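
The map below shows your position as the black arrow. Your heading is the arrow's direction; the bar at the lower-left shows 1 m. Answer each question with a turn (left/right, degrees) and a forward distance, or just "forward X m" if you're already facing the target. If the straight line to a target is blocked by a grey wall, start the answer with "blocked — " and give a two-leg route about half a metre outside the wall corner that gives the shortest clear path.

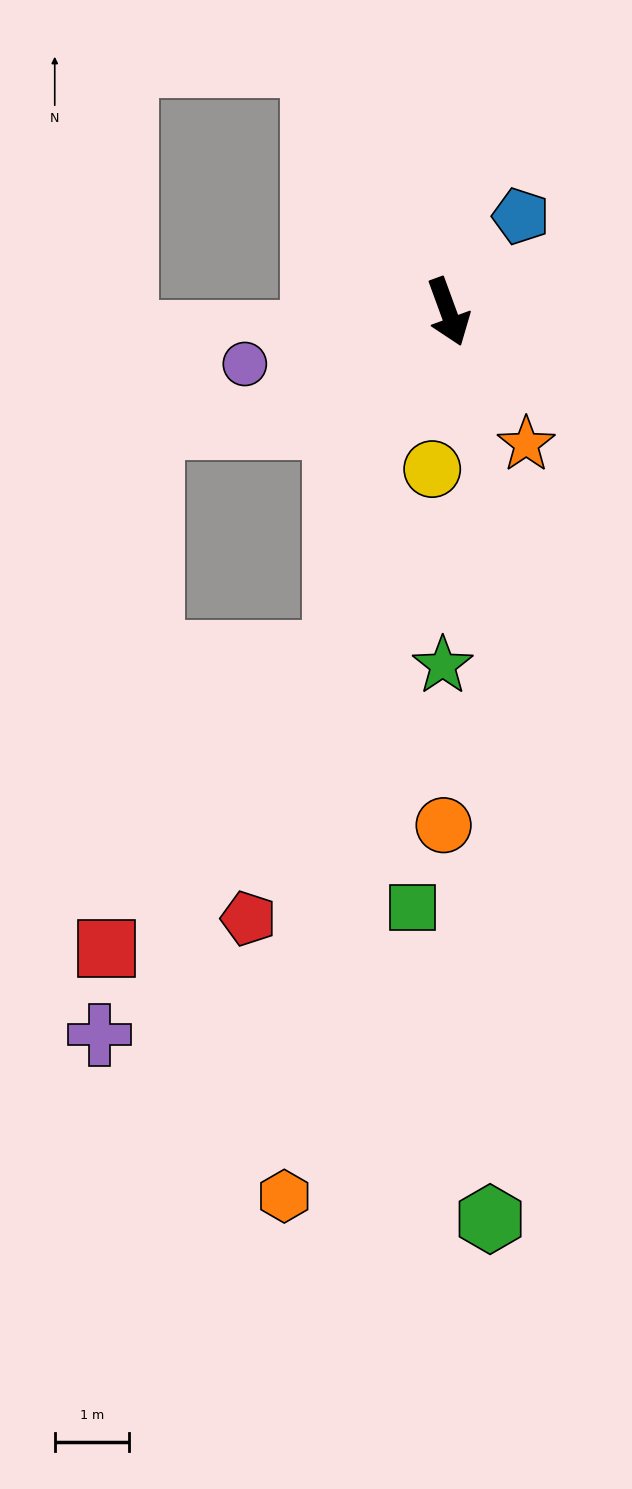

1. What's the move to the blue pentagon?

turn left 123°, forward 1.6 m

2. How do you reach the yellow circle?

turn right 26°, forward 2.1 m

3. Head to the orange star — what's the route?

turn left 10°, forward 2.1 m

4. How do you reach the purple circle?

turn right 96°, forward 2.8 m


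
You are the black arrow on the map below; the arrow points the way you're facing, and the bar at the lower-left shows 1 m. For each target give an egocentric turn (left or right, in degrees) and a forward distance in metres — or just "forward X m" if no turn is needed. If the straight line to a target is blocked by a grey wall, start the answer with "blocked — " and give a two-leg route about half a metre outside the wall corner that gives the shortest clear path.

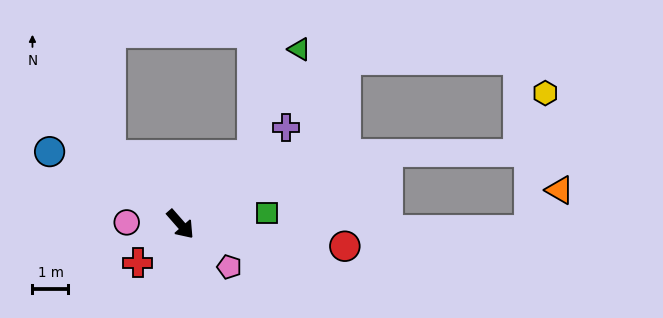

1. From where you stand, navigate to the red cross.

turn right 89°, forward 1.6 m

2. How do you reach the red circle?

turn left 41°, forward 4.6 m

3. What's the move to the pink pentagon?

turn left 8°, forward 1.8 m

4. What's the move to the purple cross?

turn left 91°, forward 4.0 m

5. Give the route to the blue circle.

turn right 160°, forward 4.2 m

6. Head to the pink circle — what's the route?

turn right 133°, forward 1.5 m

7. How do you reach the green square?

turn left 56°, forward 2.4 m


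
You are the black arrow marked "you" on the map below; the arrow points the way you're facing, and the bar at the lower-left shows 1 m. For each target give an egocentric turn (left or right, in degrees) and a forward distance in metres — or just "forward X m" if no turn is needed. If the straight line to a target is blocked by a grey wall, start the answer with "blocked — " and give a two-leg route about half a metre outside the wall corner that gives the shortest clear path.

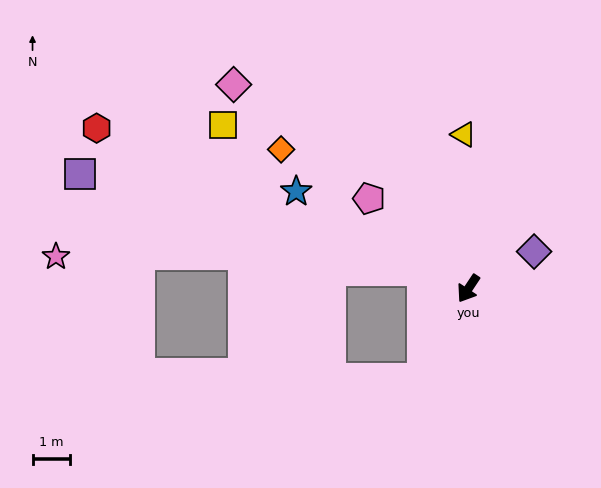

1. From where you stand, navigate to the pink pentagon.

turn right 99°, forward 3.6 m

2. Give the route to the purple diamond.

turn left 153°, forward 2.0 m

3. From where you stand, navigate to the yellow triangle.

turn right 145°, forward 4.1 m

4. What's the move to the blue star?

turn right 86°, forward 5.3 m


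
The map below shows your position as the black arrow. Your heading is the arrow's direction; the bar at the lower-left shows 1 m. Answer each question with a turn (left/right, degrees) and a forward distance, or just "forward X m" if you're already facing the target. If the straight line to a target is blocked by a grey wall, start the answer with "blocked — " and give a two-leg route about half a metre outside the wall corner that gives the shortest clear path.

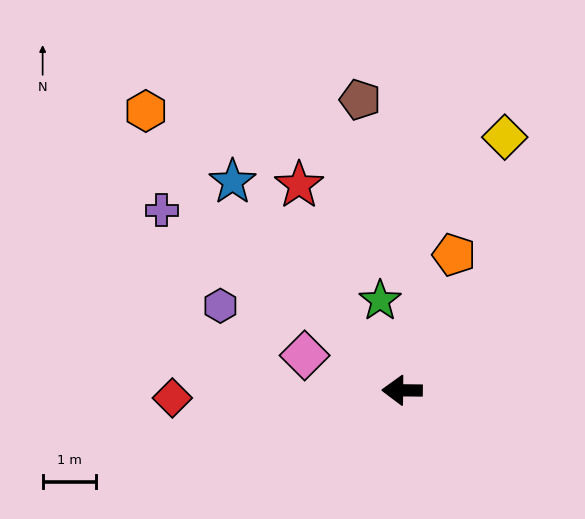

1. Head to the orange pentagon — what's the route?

turn right 110°, forward 2.7 m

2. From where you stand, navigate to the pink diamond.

turn right 19°, forward 1.9 m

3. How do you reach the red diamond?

turn left 2°, forward 4.3 m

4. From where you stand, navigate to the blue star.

turn right 50°, forward 5.0 m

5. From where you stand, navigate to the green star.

turn right 76°, forward 1.7 m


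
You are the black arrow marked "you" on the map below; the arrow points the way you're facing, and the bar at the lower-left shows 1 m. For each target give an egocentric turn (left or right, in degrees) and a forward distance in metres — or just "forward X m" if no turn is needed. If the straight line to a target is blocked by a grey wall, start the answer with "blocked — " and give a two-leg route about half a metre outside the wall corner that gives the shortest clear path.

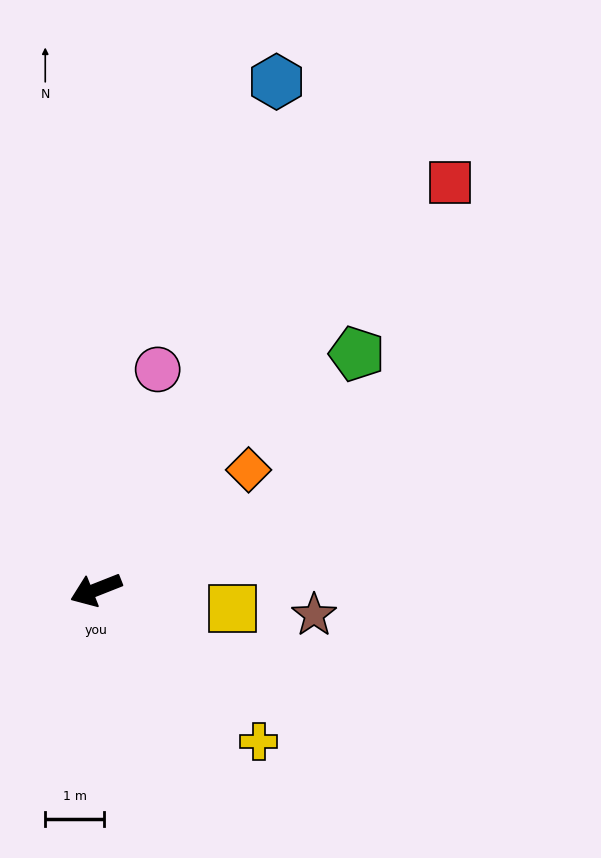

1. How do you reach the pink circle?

turn right 127°, forward 3.9 m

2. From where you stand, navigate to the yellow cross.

turn left 115°, forward 3.8 m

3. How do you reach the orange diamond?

turn right 163°, forward 3.3 m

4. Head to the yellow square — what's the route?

turn left 151°, forward 2.4 m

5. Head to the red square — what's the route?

turn right 153°, forward 9.2 m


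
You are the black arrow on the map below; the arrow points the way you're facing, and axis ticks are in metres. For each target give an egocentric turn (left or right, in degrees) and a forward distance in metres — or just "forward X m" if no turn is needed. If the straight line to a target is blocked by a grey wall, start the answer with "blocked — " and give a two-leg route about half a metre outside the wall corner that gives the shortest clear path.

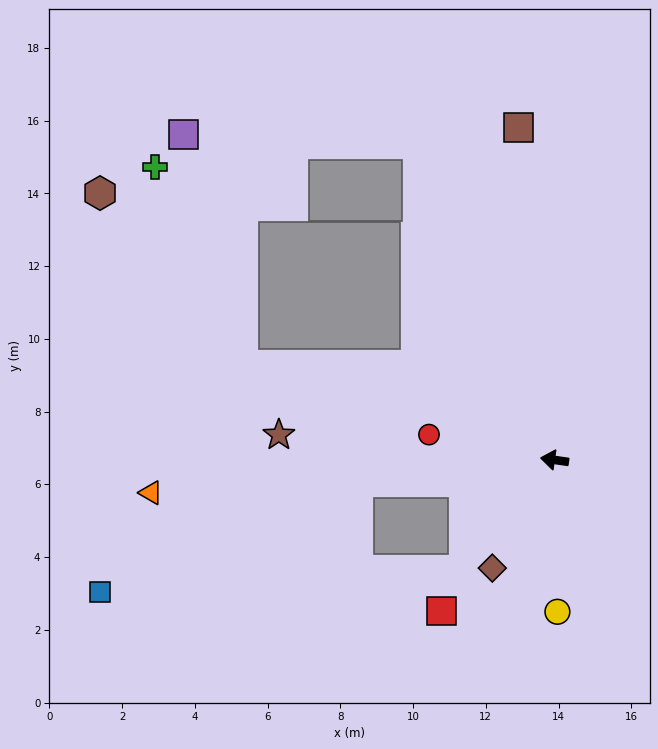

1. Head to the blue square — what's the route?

blocked — turn left 14°, forward 5.5 m, then turn left 17°, forward 7.7 m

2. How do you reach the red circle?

turn right 3°, forward 3.5 m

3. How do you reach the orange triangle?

turn left 13°, forward 11.1 m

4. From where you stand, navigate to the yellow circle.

turn left 99°, forward 4.2 m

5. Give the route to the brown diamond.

turn left 68°, forward 3.4 m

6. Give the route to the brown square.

turn right 76°, forward 9.2 m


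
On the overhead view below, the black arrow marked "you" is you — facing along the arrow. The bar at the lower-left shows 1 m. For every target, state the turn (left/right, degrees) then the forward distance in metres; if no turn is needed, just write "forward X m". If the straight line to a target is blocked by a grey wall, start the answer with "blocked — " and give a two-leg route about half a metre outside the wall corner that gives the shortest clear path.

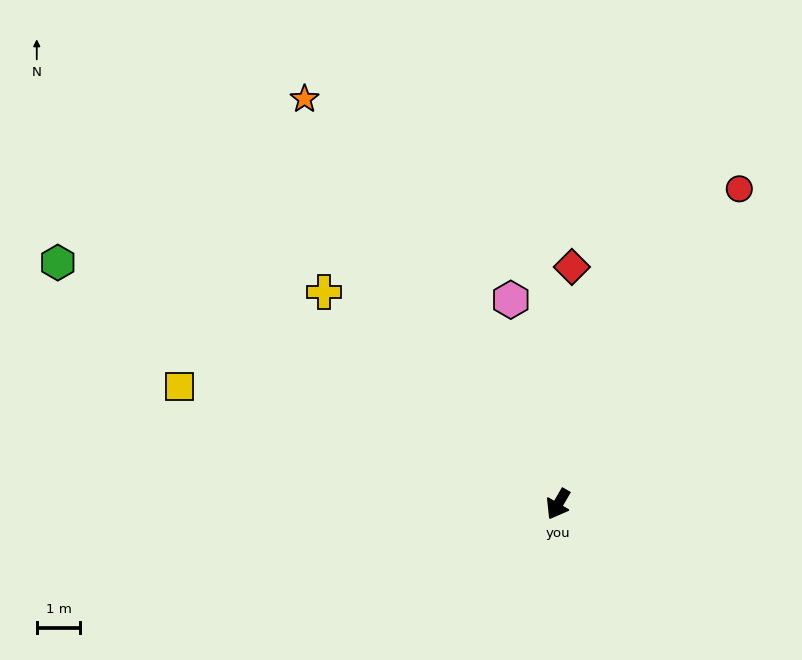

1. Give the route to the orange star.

turn right 118°, forward 11.0 m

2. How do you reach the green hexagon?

turn right 86°, forward 12.8 m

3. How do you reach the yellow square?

turn right 77°, forward 9.1 m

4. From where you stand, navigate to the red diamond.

turn right 153°, forward 5.5 m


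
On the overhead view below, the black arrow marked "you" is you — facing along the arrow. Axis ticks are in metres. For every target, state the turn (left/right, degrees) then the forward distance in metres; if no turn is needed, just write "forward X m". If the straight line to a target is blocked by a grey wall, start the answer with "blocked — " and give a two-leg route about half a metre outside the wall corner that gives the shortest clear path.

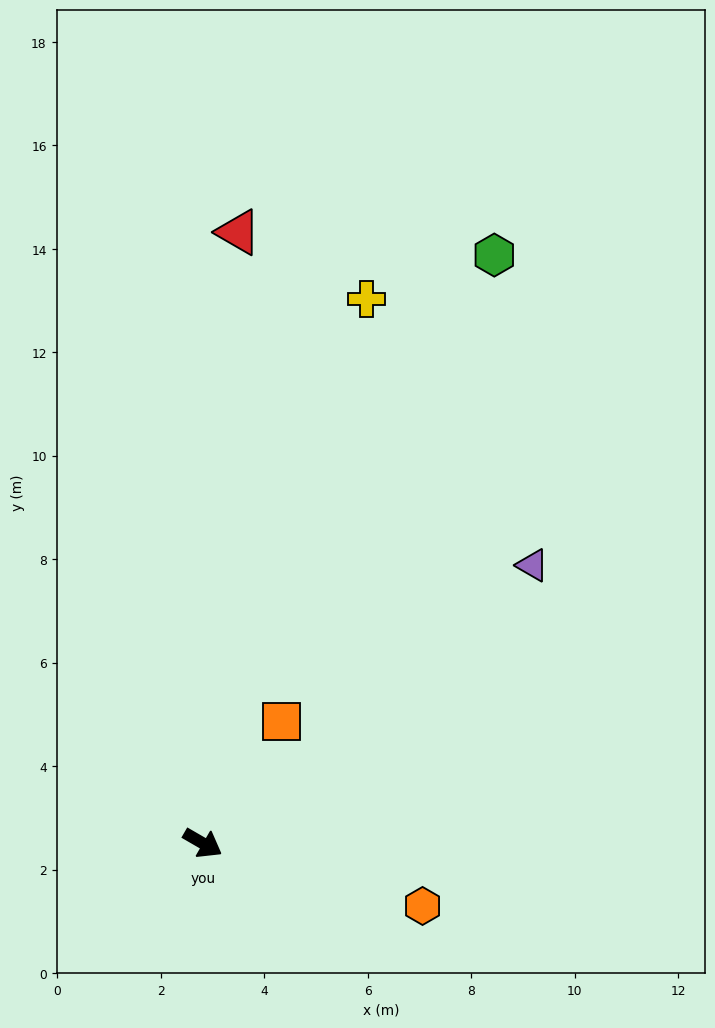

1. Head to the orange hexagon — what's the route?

turn left 14°, forward 4.4 m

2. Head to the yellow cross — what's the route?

turn left 103°, forward 11.0 m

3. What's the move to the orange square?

turn left 87°, forward 2.8 m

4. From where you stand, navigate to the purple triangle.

turn left 70°, forward 8.3 m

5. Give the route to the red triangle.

turn left 117°, forward 11.8 m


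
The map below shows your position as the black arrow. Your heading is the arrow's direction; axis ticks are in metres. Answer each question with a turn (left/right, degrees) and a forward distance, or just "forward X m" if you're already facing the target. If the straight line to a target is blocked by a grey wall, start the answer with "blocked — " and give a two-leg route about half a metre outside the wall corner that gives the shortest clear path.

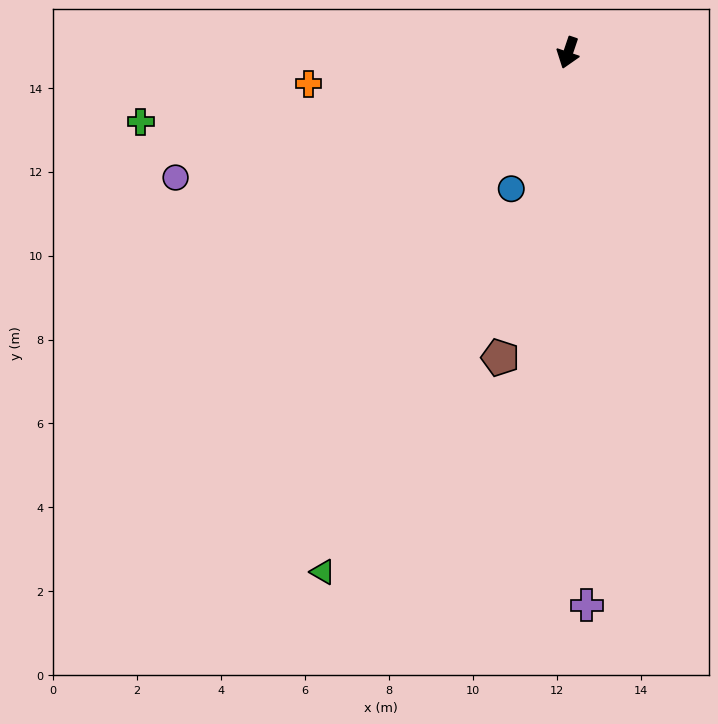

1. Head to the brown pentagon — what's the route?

turn left 6°, forward 7.4 m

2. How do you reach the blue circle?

turn right 4°, forward 3.5 m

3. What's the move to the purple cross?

turn left 21°, forward 13.2 m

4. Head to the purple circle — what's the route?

turn right 54°, forward 9.8 m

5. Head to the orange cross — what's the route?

turn right 64°, forward 6.2 m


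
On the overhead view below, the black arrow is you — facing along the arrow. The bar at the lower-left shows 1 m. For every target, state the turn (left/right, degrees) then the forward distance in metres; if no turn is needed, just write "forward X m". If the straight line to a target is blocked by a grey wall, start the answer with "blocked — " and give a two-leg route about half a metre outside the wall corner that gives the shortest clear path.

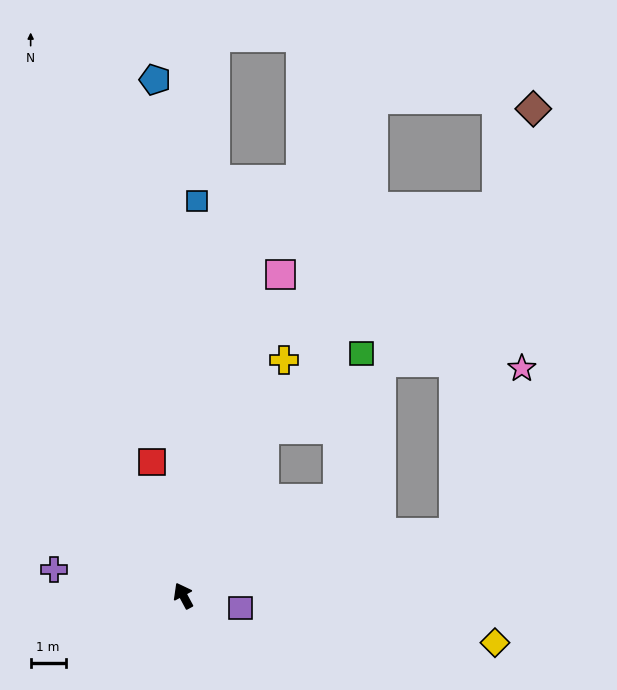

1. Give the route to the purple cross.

turn left 50°, forward 3.8 m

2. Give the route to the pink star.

blocked — turn right 105°, forward 8.0 m, then turn left 54°, forward 5.1 m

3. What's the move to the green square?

blocked — turn right 54°, forward 5.3 m, then turn right 27°, forward 3.5 m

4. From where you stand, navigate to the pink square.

turn right 45°, forward 9.6 m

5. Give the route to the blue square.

turn right 30°, forward 11.3 m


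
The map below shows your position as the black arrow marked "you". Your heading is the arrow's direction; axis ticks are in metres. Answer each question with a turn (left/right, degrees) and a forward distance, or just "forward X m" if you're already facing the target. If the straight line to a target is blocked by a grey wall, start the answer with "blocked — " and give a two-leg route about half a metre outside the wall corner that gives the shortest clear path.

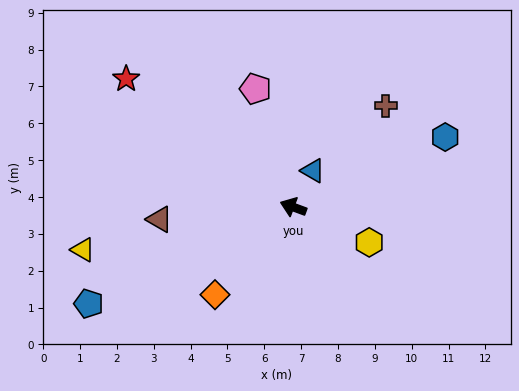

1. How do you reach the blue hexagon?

turn right 135°, forward 4.5 m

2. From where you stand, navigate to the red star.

turn right 17°, forward 5.7 m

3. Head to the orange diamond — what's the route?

turn left 69°, forward 3.2 m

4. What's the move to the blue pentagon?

turn left 46°, forward 6.1 m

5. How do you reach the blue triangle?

turn right 98°, forward 1.1 m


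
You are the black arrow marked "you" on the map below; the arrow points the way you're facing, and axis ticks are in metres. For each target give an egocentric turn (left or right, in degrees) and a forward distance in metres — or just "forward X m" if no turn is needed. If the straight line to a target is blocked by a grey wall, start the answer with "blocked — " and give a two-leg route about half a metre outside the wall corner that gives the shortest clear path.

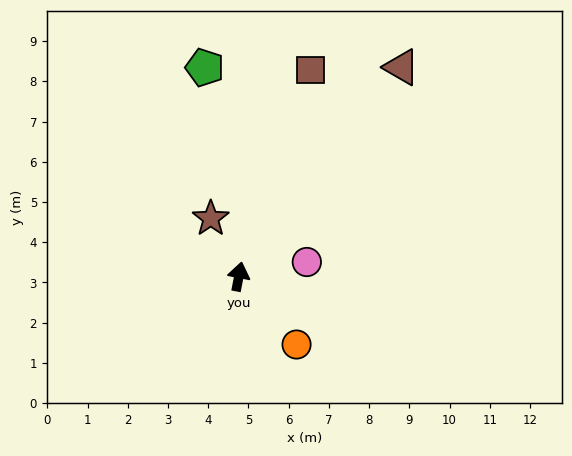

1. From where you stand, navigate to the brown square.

turn right 8°, forward 5.4 m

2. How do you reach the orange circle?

turn right 129°, forward 2.2 m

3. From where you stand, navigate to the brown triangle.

turn right 27°, forward 6.6 m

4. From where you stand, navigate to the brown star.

turn left 37°, forward 1.6 m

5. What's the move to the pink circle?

turn right 67°, forward 1.7 m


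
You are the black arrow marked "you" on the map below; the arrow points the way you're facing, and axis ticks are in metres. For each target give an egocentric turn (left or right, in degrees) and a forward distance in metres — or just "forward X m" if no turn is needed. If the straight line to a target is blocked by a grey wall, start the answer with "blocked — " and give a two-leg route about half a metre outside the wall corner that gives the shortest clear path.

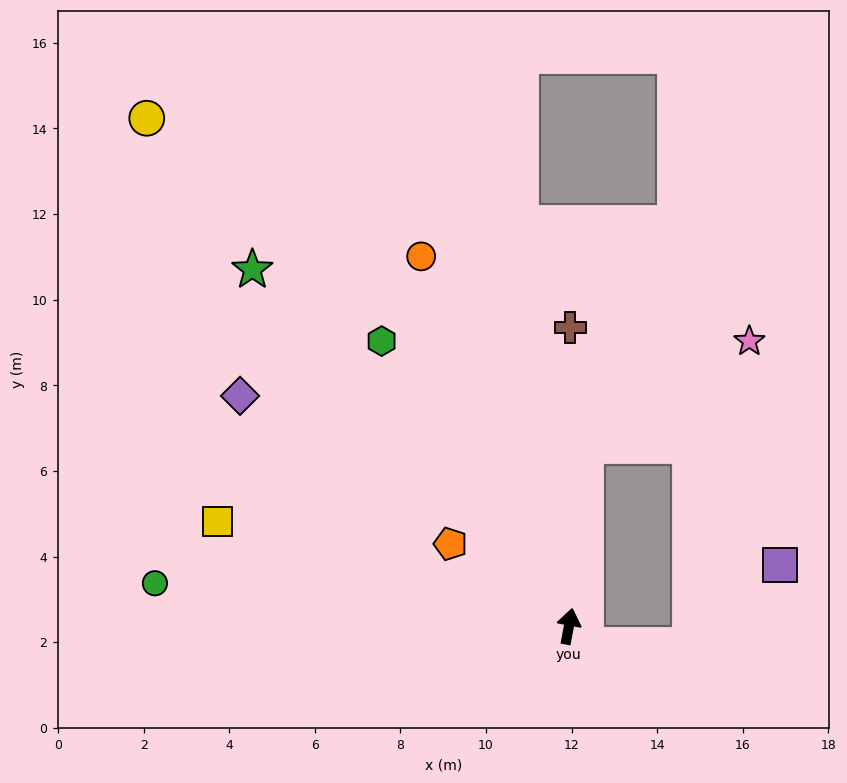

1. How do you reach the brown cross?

turn left 10°, forward 7.0 m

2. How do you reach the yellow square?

turn left 84°, forward 8.6 m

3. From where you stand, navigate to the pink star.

blocked — turn left 5°, forward 4.2 m, then turn right 52°, forward 4.5 m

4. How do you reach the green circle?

turn left 95°, forward 9.7 m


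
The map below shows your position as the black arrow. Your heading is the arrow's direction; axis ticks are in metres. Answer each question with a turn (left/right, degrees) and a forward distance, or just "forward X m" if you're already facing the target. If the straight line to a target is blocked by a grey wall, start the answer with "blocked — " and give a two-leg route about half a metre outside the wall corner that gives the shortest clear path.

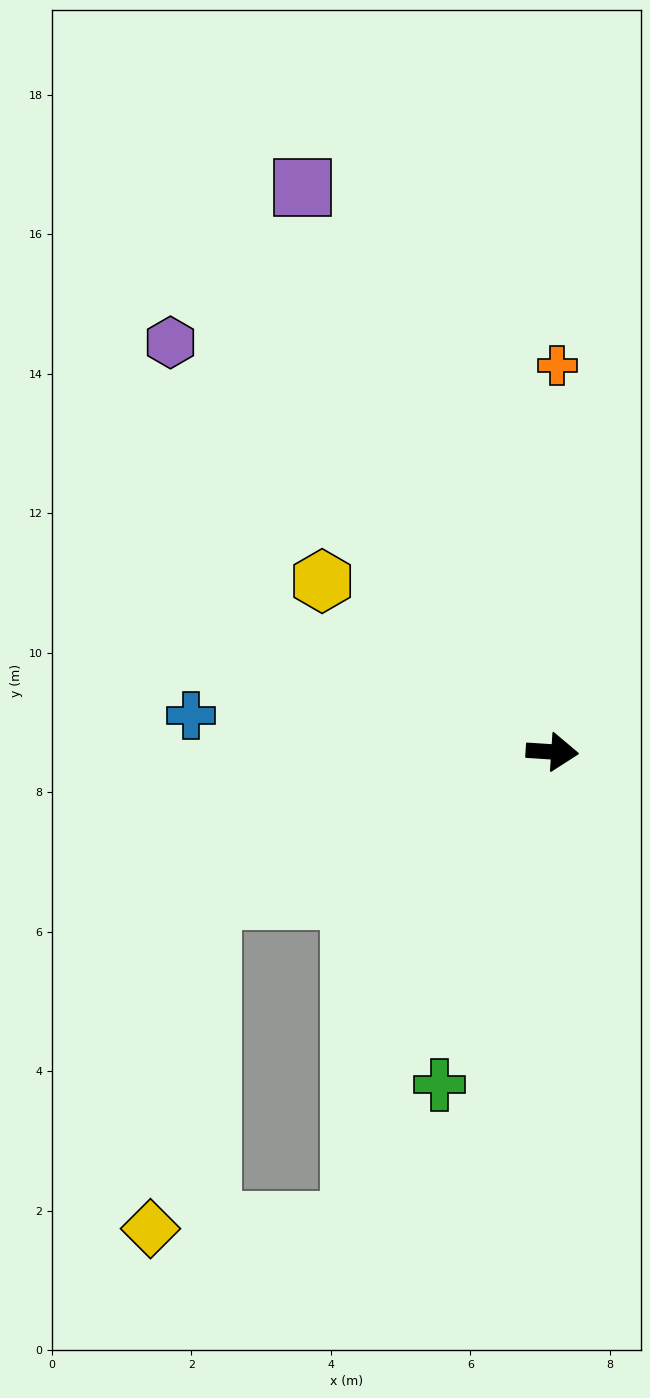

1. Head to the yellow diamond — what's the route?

blocked — turn right 153°, forward 5.3 m, then turn left 56°, forward 4.8 m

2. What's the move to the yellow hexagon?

turn left 147°, forward 4.1 m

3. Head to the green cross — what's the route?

turn right 105°, forward 5.0 m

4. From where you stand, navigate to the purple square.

turn left 118°, forward 8.8 m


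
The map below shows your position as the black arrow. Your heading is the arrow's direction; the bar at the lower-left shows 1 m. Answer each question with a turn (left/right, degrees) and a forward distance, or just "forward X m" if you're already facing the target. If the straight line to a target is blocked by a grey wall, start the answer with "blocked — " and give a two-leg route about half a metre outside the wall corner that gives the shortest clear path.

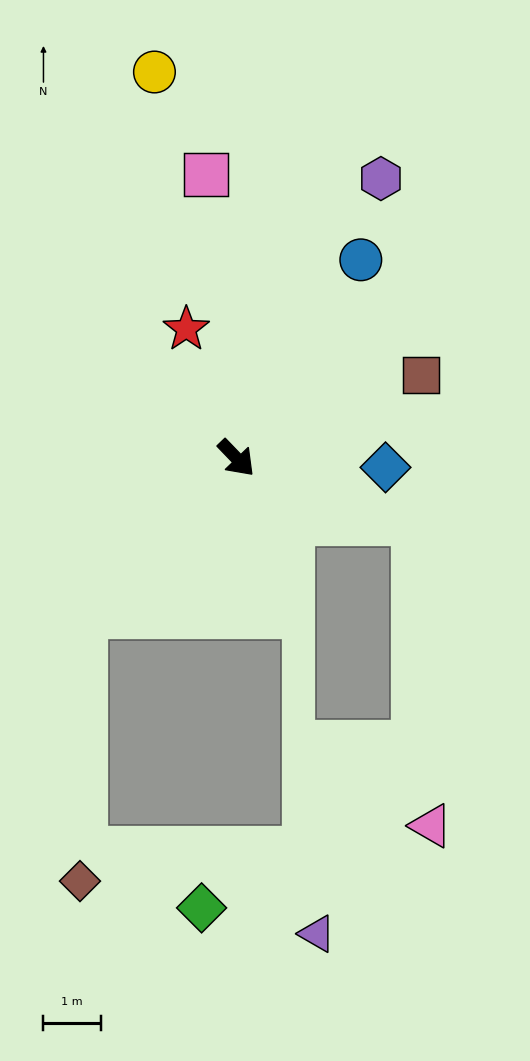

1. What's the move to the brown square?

turn left 70°, forward 3.5 m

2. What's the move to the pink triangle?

blocked — turn left 27°, forward 3.3 m, then turn right 68°, forward 5.3 m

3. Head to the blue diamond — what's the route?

turn left 43°, forward 2.6 m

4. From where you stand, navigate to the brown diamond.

blocked — turn right 88°, forward 3.8 m, then turn left 43°, forward 4.6 m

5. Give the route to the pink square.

turn left 142°, forward 5.0 m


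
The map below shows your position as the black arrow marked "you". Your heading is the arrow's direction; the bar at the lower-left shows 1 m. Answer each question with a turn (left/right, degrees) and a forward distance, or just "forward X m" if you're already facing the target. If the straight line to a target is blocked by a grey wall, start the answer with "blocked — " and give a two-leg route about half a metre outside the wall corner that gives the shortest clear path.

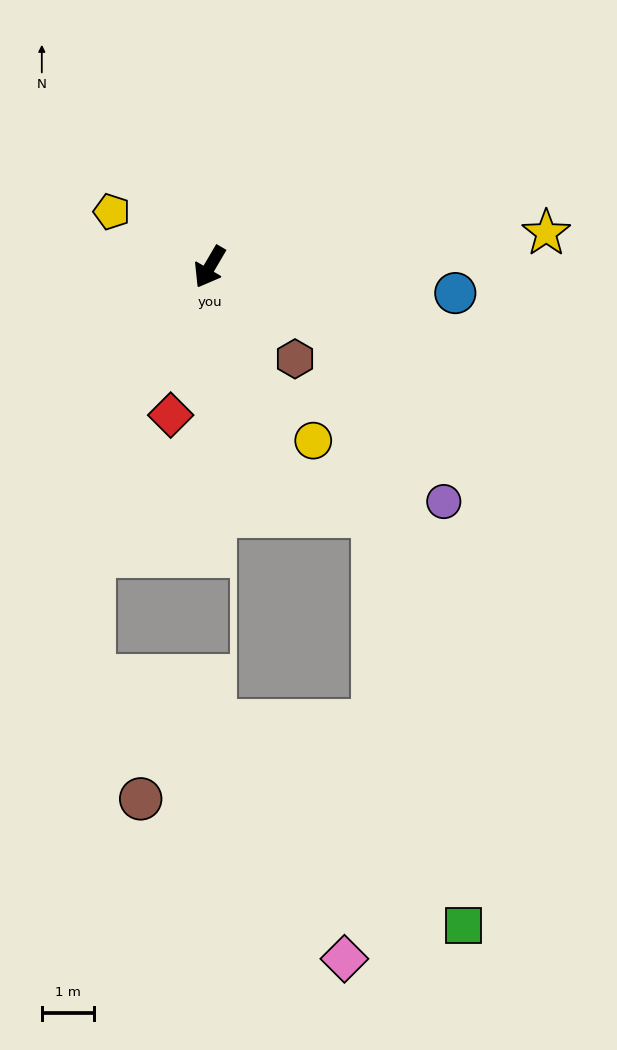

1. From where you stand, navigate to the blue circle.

turn left 114°, forward 4.8 m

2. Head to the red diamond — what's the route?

turn left 16°, forward 3.0 m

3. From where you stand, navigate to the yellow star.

turn left 126°, forward 6.5 m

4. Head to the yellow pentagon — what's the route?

turn right 89°, forward 2.2 m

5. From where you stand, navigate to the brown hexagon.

turn left 73°, forward 2.4 m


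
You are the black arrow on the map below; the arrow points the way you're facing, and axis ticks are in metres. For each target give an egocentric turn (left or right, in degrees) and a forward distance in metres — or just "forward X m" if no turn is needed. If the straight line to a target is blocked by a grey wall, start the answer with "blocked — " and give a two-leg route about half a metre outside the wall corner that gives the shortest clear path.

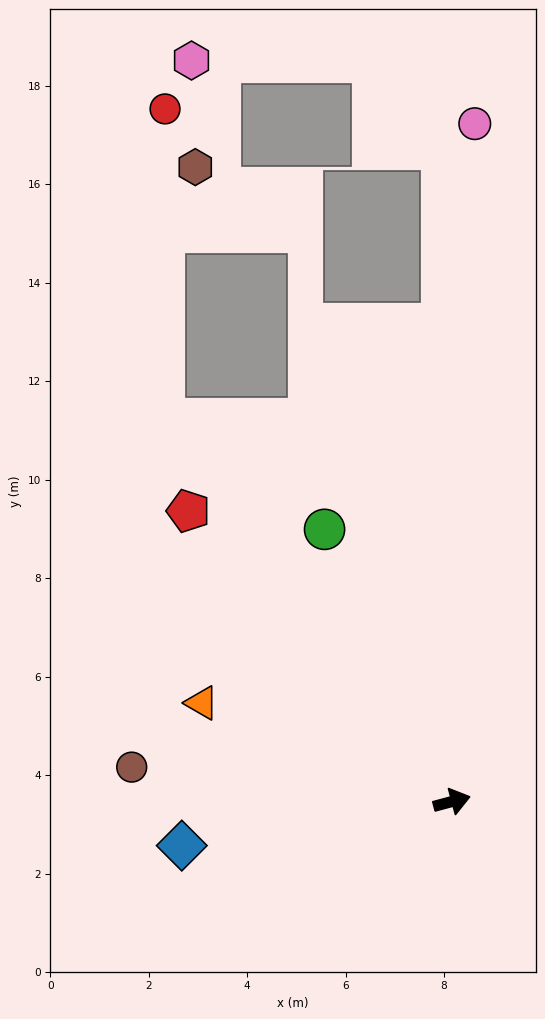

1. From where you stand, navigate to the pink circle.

turn left 73°, forward 13.8 m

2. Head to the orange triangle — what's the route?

turn left 143°, forward 5.5 m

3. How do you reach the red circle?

blocked — turn left 112°, forward 9.7 m, then turn right 37°, forward 6.3 m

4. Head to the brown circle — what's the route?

turn left 159°, forward 6.5 m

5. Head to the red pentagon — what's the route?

turn left 117°, forward 8.0 m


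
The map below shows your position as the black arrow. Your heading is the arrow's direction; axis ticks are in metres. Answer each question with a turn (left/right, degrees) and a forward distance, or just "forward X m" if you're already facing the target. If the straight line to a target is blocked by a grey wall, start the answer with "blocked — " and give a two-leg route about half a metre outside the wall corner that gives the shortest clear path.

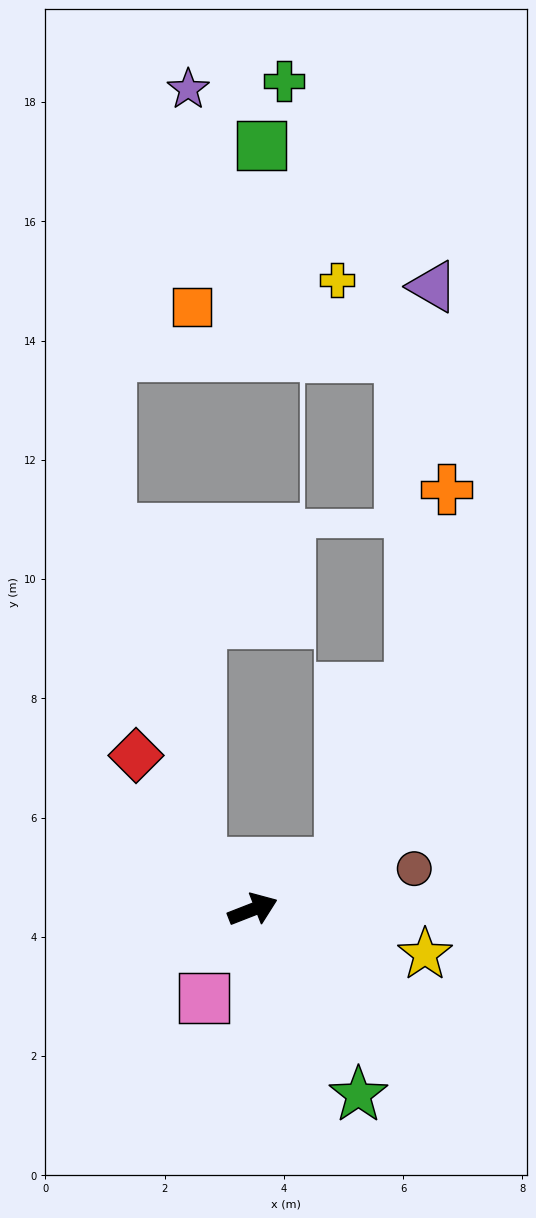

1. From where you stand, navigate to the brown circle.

turn right 7°, forward 2.8 m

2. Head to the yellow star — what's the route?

turn right 36°, forward 3.0 m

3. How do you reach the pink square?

turn right 140°, forward 1.7 m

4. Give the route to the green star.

turn right 82°, forward 3.6 m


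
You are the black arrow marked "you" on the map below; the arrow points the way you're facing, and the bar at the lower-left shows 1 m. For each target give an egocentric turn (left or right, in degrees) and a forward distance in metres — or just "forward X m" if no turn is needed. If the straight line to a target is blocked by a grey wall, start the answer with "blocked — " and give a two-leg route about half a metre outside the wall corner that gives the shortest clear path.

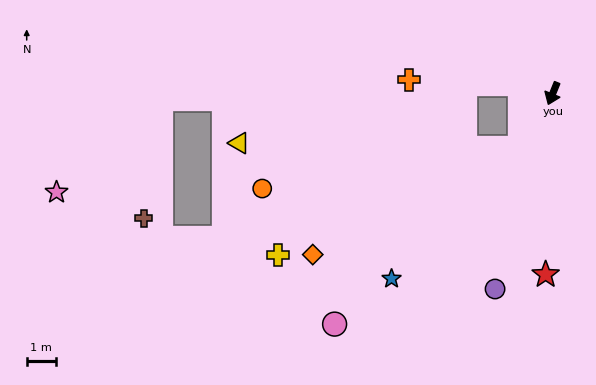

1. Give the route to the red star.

turn left 20°, forward 6.2 m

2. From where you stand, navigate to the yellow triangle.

blocked — turn right 9°, forward 2.2 m, then turn right 60°, forward 9.6 m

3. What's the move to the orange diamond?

blocked — turn right 9°, forward 2.2 m, then turn right 32°, forward 8.0 m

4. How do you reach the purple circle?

turn left 6°, forward 7.0 m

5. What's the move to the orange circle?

blocked — turn right 9°, forward 2.2 m, then turn right 50°, forward 8.9 m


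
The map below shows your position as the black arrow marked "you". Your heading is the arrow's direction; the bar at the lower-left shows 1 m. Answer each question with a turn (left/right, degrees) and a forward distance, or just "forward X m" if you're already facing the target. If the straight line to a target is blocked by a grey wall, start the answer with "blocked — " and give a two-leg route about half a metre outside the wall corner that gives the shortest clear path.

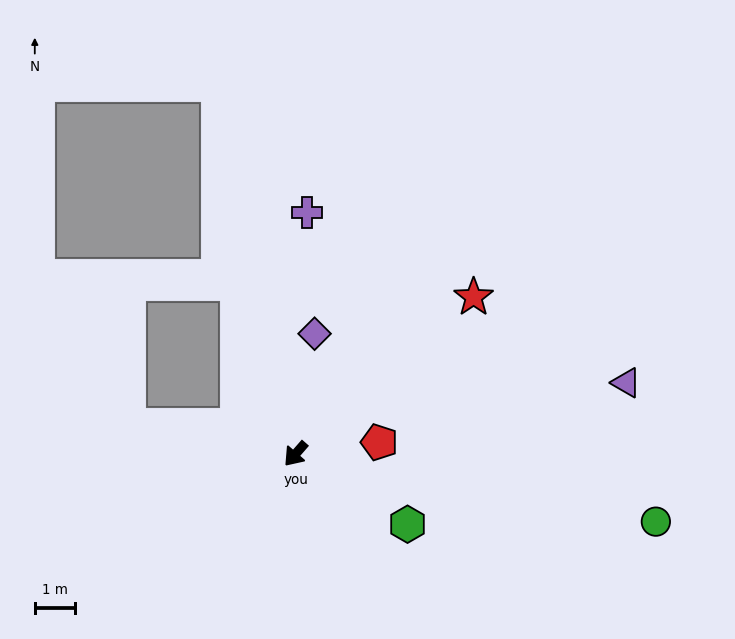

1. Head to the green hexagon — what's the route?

turn left 99°, forward 3.3 m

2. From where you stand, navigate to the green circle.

turn left 120°, forward 9.2 m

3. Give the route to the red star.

turn left 173°, forward 5.9 m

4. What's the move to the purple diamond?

turn right 148°, forward 3.0 m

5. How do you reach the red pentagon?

turn left 139°, forward 2.1 m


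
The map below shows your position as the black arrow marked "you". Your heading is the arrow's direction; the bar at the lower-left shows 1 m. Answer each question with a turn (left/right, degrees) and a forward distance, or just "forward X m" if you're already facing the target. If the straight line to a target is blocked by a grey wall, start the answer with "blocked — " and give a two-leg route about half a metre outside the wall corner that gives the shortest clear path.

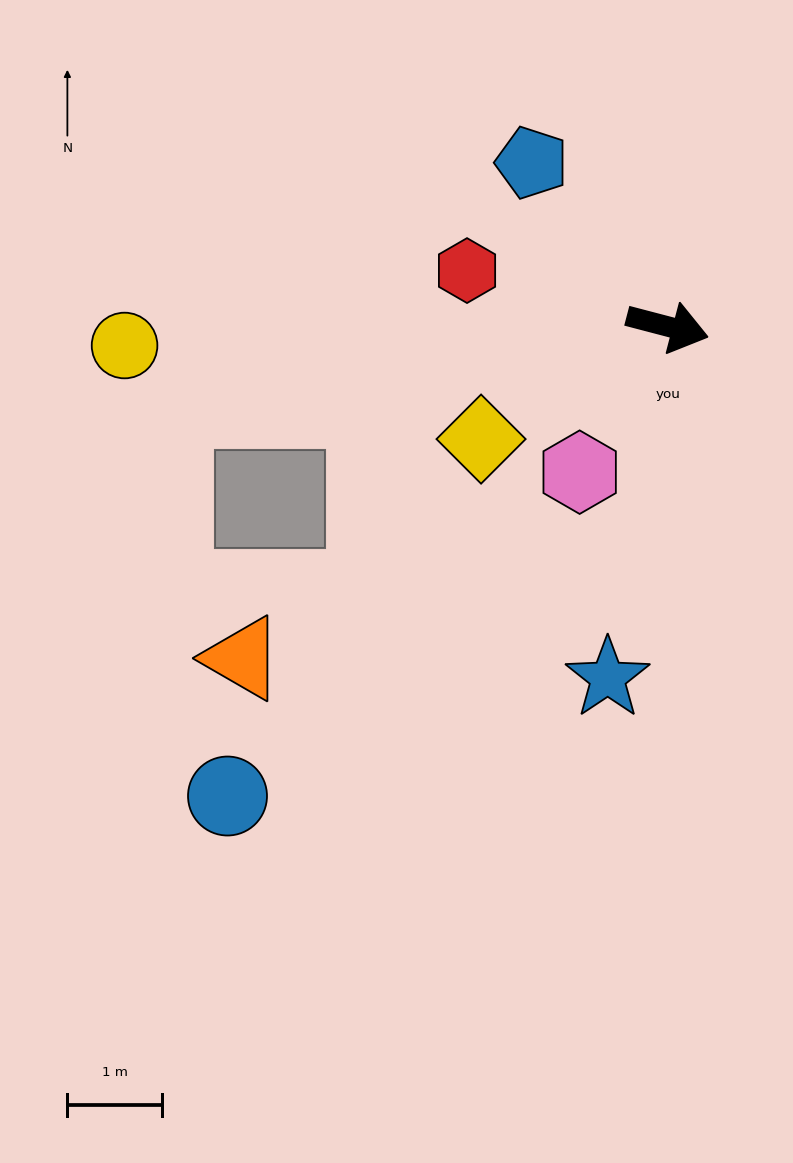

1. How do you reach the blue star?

turn right 85°, forward 3.8 m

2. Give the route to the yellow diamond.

turn right 134°, forward 2.3 m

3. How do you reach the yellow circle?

turn right 163°, forward 5.8 m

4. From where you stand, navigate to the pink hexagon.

turn right 106°, forward 1.8 m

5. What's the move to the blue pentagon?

turn left 144°, forward 2.3 m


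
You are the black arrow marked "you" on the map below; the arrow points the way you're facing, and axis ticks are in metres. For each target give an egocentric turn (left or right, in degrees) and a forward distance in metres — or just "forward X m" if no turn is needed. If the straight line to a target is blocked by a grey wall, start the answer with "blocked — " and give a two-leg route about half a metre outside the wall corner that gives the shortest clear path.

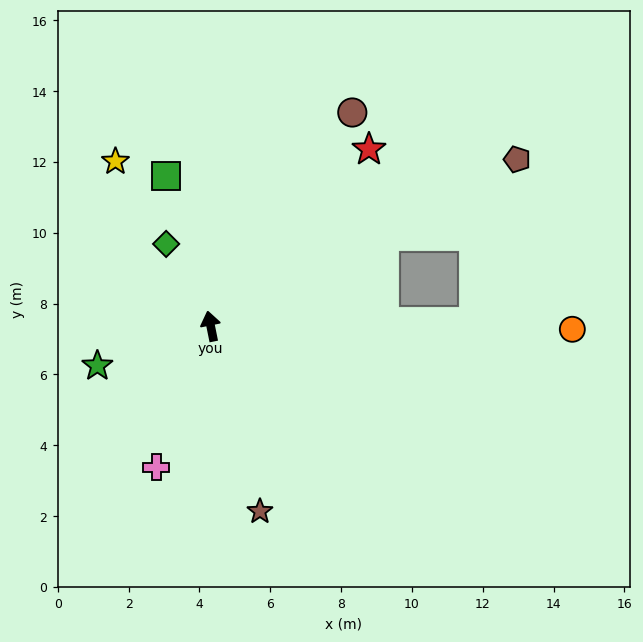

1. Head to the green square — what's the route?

turn left 5°, forward 4.4 m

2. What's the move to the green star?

turn left 98°, forward 3.4 m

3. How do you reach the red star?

turn right 53°, forward 6.7 m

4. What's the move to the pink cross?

turn left 147°, forward 4.3 m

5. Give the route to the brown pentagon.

turn right 73°, forward 9.9 m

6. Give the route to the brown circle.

turn right 45°, forward 7.2 m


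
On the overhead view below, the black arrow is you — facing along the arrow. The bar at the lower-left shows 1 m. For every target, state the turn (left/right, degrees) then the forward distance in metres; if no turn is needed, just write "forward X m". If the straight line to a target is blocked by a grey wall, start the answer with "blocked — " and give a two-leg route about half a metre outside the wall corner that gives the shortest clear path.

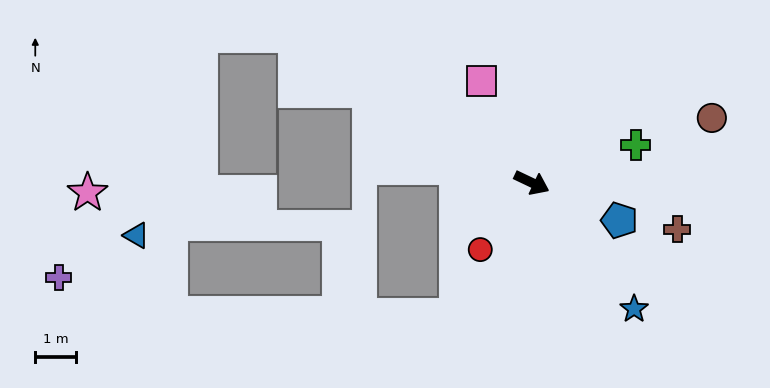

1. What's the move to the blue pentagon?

turn left 2°, forward 2.3 m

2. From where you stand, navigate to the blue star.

turn right 26°, forward 4.0 m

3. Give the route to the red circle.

turn right 102°, forward 2.1 m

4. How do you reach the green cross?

turn left 45°, forward 2.7 m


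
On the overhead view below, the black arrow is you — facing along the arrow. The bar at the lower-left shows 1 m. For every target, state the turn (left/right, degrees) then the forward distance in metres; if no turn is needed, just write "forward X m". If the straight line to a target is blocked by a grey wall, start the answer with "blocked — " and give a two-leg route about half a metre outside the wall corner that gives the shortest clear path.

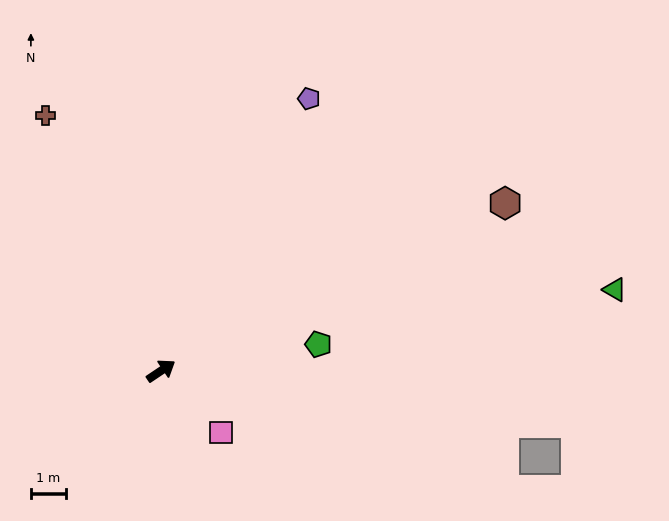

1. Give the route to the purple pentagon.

turn left 28°, forward 8.9 m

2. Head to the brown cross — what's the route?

turn left 80°, forward 8.1 m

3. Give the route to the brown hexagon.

turn right 8°, forward 11.1 m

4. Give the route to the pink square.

turn right 80°, forward 2.5 m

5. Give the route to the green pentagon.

turn right 24°, forward 4.6 m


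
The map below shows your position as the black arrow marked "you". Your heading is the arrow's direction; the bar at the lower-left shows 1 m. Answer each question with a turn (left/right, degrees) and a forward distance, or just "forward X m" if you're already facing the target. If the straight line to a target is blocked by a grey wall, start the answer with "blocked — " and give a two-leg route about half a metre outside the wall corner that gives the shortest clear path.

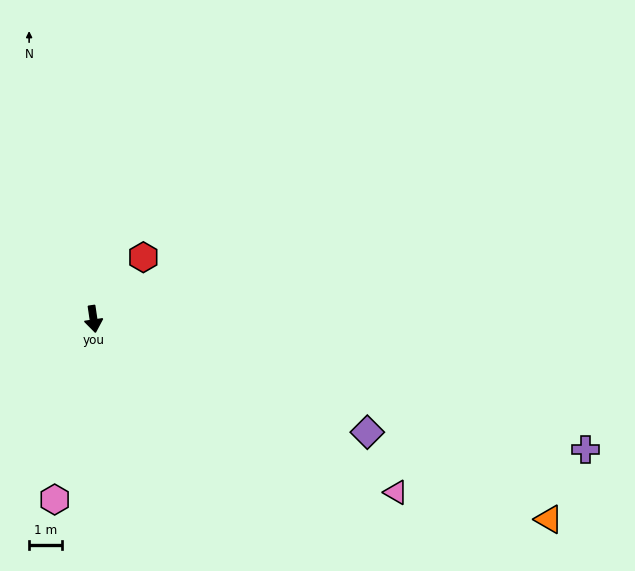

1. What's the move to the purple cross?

turn left 67°, forward 15.6 m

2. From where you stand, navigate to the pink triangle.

turn left 52°, forward 10.7 m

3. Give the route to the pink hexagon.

turn right 21°, forward 5.7 m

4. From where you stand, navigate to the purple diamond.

turn left 59°, forward 9.1 m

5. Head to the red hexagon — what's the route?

turn left 133°, forward 2.4 m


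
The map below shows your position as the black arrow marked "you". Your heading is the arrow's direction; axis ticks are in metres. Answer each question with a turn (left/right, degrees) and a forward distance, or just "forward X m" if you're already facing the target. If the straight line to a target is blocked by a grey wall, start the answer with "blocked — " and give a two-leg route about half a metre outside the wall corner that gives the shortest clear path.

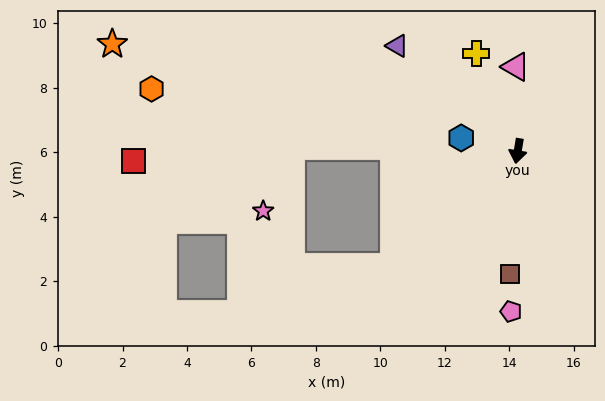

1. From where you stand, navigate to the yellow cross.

turn right 148°, forward 3.3 m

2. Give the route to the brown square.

turn left 6°, forward 3.8 m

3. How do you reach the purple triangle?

turn right 122°, forward 5.0 m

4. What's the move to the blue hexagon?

turn right 94°, forward 1.8 m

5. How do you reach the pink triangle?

turn right 169°, forward 2.6 m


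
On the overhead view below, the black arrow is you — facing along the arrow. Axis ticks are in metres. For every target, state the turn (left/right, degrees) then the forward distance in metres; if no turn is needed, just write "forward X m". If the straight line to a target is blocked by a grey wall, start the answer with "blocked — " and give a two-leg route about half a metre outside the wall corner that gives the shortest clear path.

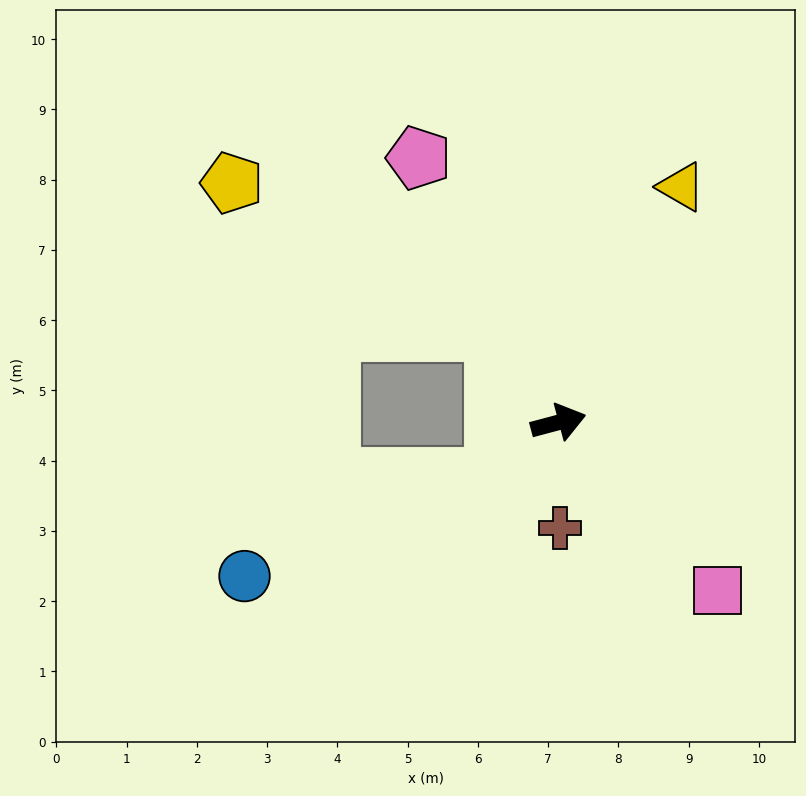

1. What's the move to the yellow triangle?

turn left 48°, forward 3.8 m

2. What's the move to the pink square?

turn right 61°, forward 3.3 m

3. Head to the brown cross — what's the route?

turn right 104°, forward 1.5 m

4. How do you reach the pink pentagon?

turn left 103°, forward 4.3 m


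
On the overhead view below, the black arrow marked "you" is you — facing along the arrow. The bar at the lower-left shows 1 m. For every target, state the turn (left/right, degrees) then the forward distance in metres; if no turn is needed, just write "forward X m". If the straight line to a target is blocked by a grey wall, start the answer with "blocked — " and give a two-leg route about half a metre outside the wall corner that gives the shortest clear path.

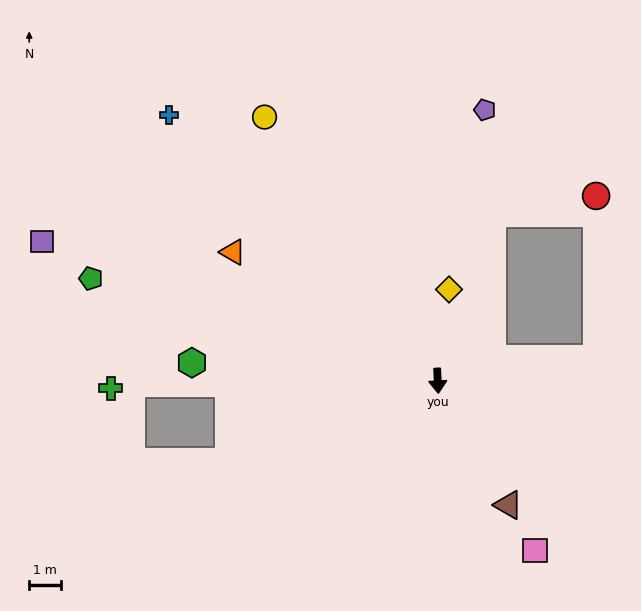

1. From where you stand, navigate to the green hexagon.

turn right 97°, forward 7.6 m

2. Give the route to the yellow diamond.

turn left 170°, forward 2.9 m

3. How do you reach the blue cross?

turn right 138°, forward 11.7 m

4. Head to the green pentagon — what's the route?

turn right 109°, forward 11.2 m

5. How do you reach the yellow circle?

turn right 150°, forward 9.8 m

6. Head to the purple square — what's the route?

turn right 112°, forward 13.0 m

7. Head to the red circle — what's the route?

blocked — turn left 95°, forward 5.0 m, then turn left 82°, forward 5.0 m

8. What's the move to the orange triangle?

turn right 125°, forward 7.5 m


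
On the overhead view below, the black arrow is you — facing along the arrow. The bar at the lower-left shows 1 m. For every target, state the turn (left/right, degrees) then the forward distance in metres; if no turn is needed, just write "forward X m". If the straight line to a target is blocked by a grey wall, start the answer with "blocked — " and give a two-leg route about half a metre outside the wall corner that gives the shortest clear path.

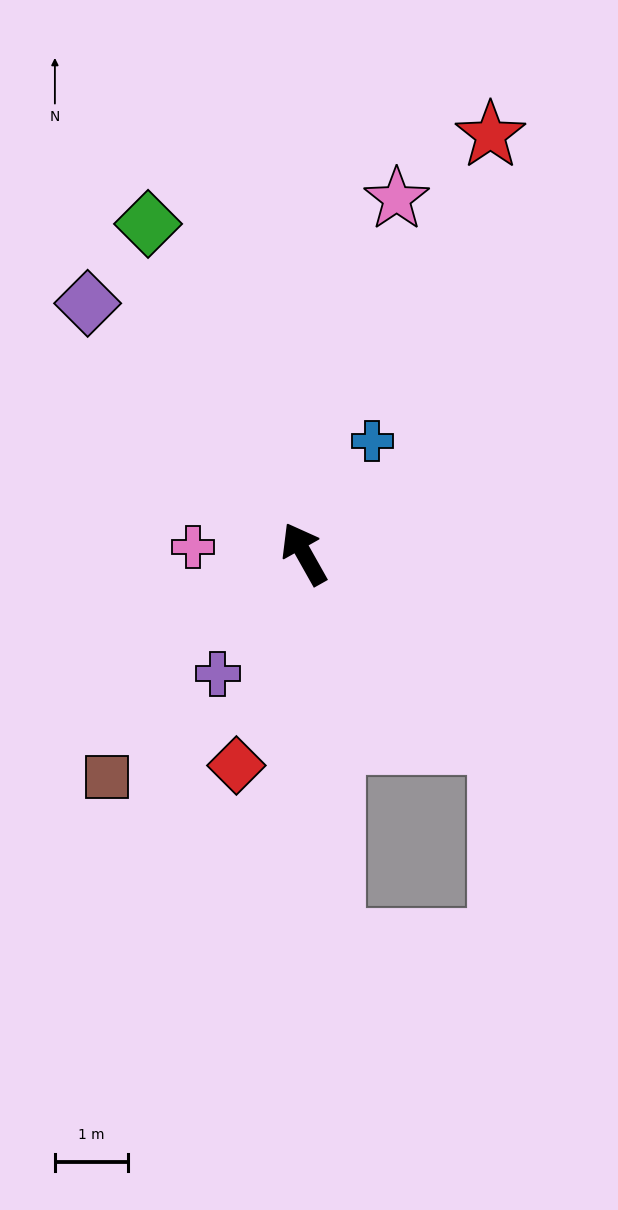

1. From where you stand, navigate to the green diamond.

turn right 4°, forward 5.0 m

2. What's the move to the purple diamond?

turn left 11°, forward 4.5 m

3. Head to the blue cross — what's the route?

turn right 60°, forward 1.8 m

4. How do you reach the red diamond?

turn left 133°, forward 3.0 m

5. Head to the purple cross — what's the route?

turn left 115°, forward 2.0 m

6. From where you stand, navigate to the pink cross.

turn left 57°, forward 1.5 m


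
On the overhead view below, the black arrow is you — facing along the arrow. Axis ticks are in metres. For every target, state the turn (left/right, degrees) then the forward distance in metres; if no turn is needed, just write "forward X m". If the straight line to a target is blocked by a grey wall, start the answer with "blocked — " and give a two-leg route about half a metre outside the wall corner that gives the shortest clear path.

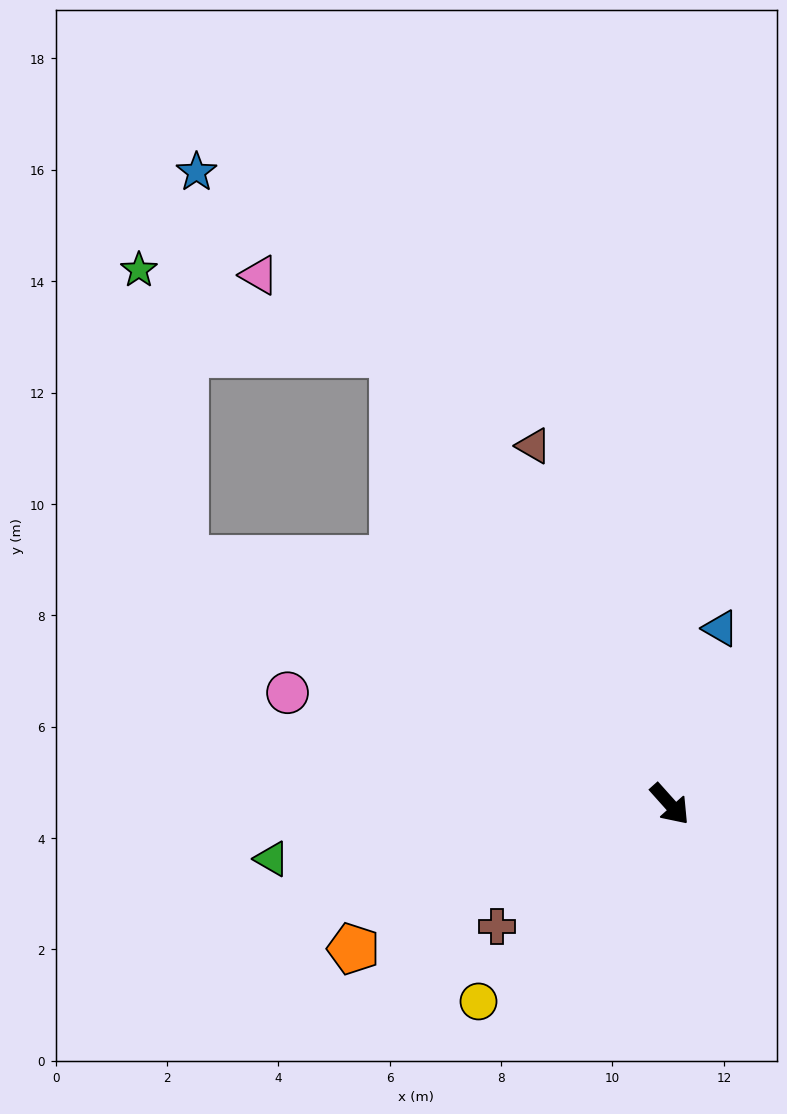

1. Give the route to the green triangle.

turn right 124°, forward 7.2 m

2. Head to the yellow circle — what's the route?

turn right 86°, forward 4.9 m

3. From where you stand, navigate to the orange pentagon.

turn right 107°, forward 6.2 m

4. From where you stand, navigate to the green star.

blocked — turn left 170°, forward 9.5 m, then turn left 40°, forward 4.8 m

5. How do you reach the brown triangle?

turn left 159°, forward 6.9 m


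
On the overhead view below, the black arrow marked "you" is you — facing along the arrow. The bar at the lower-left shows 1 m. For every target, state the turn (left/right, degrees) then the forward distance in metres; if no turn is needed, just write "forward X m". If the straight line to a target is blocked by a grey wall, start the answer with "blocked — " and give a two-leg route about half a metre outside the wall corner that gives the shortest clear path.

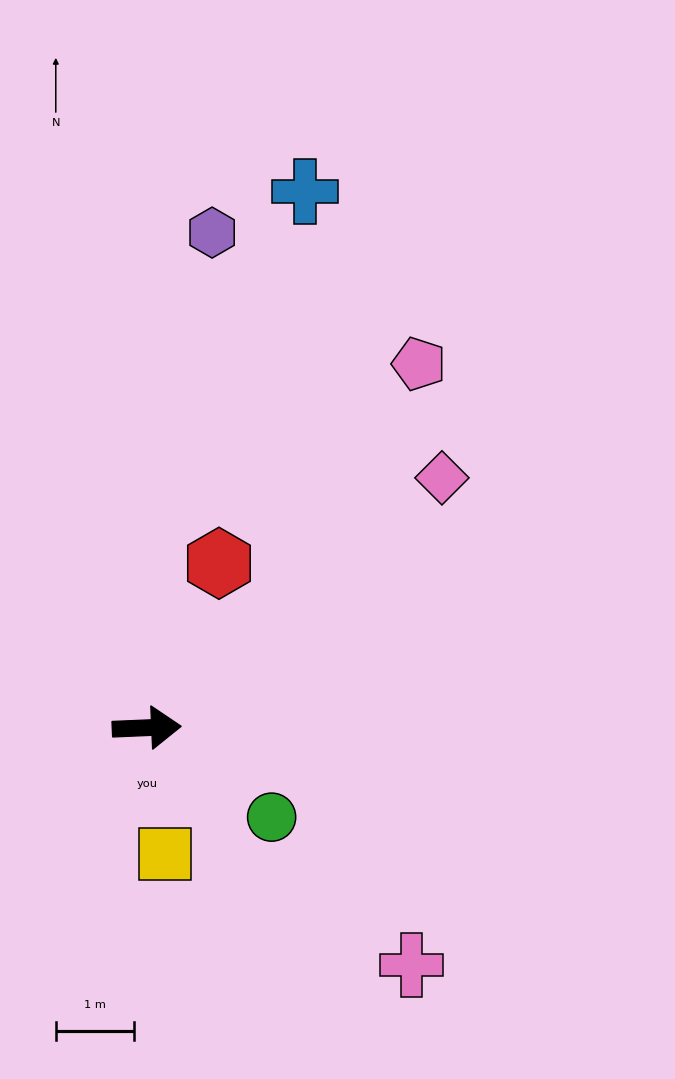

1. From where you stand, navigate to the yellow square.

turn right 84°, forward 1.6 m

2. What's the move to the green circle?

turn right 38°, forward 2.0 m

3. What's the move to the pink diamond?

turn left 38°, forward 5.0 m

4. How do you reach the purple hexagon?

turn left 80°, forward 6.4 m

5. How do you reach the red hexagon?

turn left 64°, forward 2.3 m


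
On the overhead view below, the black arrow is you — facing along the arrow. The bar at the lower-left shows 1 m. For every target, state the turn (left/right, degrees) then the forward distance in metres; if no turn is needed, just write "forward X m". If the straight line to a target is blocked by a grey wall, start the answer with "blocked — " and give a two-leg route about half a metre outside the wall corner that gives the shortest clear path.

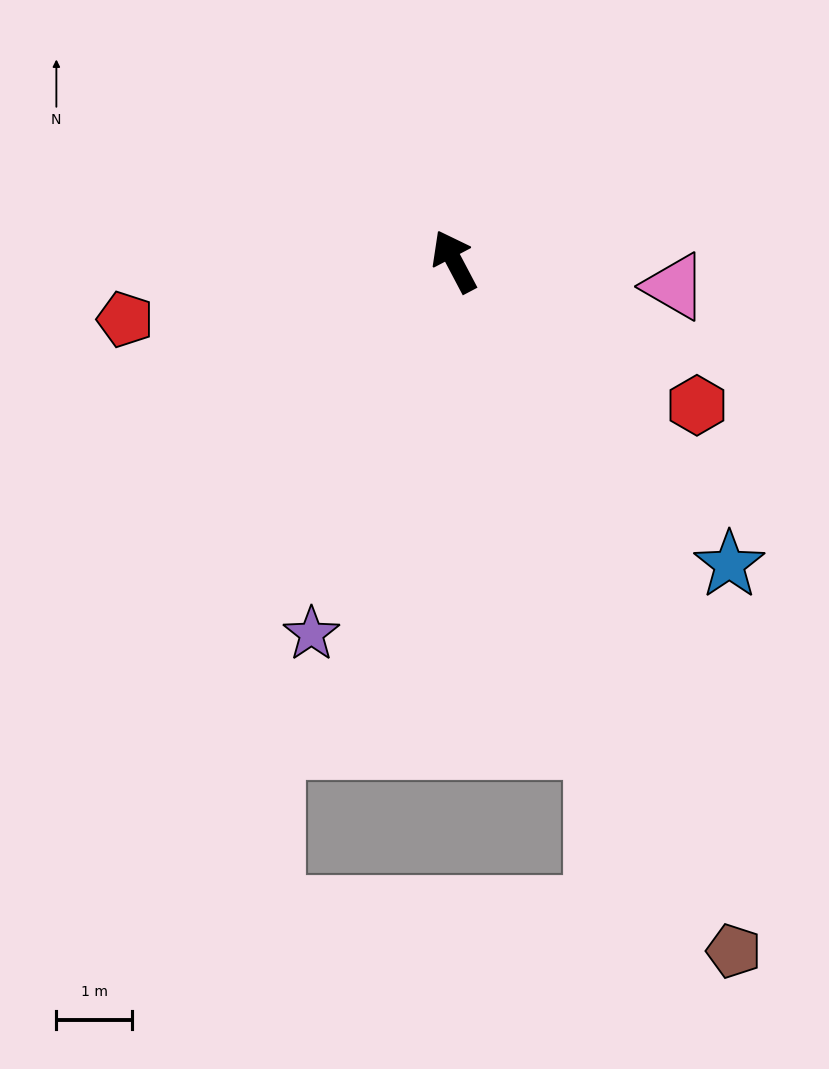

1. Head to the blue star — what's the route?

turn right 166°, forward 5.4 m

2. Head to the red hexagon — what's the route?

turn right 148°, forward 3.7 m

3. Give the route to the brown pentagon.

turn left 174°, forward 9.9 m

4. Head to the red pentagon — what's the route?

turn left 72°, forward 4.4 m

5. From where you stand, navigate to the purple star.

turn left 131°, forward 5.3 m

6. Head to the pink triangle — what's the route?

turn right 124°, forward 2.9 m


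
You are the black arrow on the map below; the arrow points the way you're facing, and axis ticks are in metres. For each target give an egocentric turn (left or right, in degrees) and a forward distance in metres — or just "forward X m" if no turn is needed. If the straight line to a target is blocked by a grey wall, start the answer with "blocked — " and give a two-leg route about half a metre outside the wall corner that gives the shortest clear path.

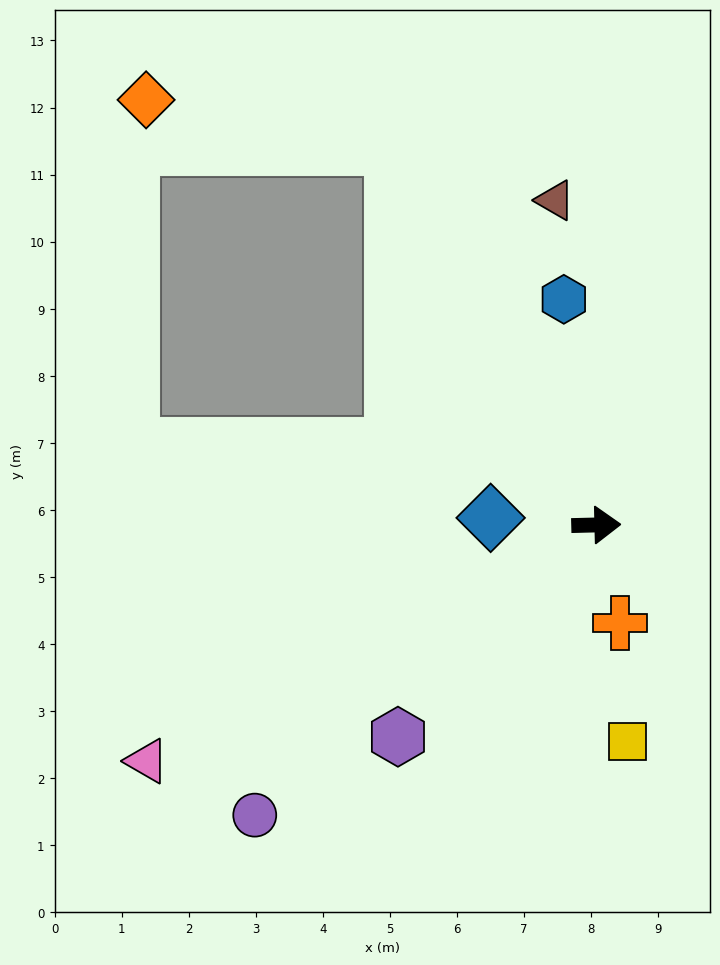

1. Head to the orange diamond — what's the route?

blocked — turn left 117°, forward 6.4 m, then turn left 51°, forward 3.8 m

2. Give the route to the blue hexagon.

turn left 97°, forward 3.4 m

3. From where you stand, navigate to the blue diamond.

turn left 175°, forward 1.6 m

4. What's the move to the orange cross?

turn right 78°, forward 1.5 m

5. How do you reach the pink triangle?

turn right 154°, forward 7.6 m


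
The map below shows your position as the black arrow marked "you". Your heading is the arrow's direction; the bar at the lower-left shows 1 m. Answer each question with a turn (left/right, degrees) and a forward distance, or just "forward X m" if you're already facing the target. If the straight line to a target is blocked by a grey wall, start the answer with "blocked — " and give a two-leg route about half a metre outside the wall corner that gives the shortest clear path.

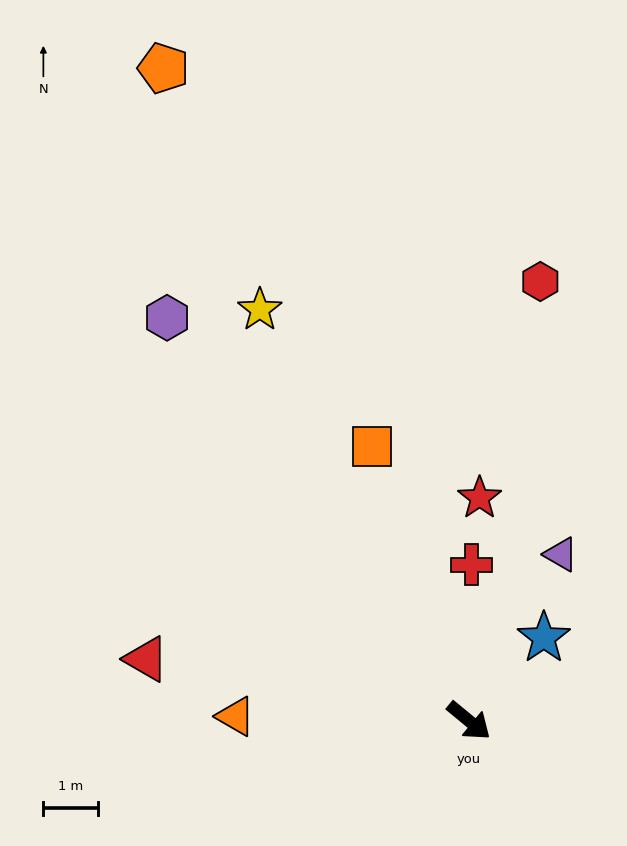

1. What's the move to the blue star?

turn left 87°, forward 2.0 m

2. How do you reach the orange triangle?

turn right 142°, forward 4.2 m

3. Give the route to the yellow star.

turn left 156°, forward 8.4 m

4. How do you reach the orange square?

turn left 149°, forward 5.3 m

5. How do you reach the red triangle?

turn right 151°, forward 6.0 m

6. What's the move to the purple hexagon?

turn left 166°, forward 9.2 m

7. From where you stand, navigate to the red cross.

turn left 129°, forward 2.8 m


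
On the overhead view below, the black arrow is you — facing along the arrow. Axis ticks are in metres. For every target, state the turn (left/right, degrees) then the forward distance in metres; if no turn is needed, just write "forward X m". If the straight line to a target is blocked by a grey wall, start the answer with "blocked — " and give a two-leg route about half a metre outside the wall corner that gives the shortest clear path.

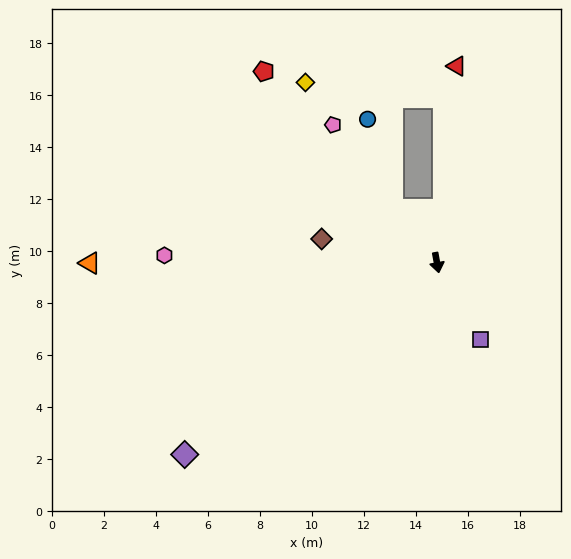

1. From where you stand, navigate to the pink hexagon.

turn right 102°, forward 10.5 m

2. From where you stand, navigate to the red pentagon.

turn right 148°, forward 9.9 m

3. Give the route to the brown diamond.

turn right 112°, forward 4.5 m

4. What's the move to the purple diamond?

turn right 63°, forward 12.2 m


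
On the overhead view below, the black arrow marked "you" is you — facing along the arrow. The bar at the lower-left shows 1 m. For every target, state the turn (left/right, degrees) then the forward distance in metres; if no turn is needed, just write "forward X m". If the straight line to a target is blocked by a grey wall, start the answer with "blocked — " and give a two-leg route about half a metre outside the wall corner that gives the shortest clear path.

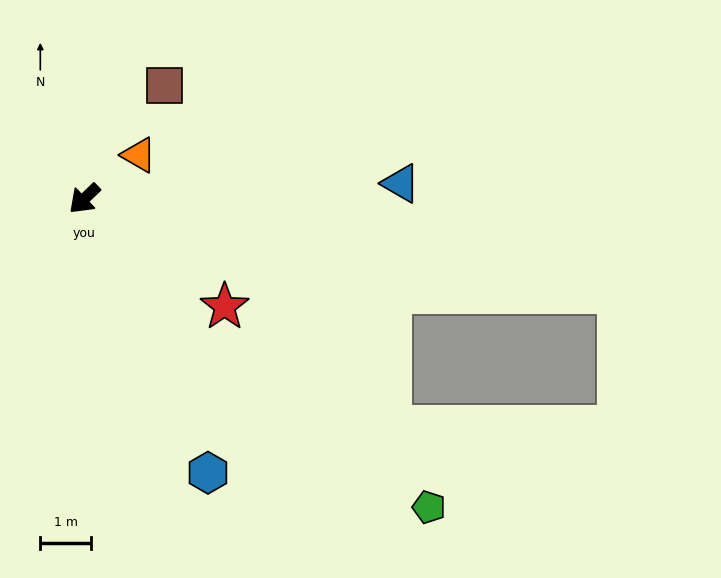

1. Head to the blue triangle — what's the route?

turn left 139°, forward 6.3 m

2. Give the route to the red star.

turn left 99°, forward 3.5 m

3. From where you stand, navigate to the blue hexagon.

turn left 71°, forward 5.9 m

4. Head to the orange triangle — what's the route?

turn left 175°, forward 1.4 m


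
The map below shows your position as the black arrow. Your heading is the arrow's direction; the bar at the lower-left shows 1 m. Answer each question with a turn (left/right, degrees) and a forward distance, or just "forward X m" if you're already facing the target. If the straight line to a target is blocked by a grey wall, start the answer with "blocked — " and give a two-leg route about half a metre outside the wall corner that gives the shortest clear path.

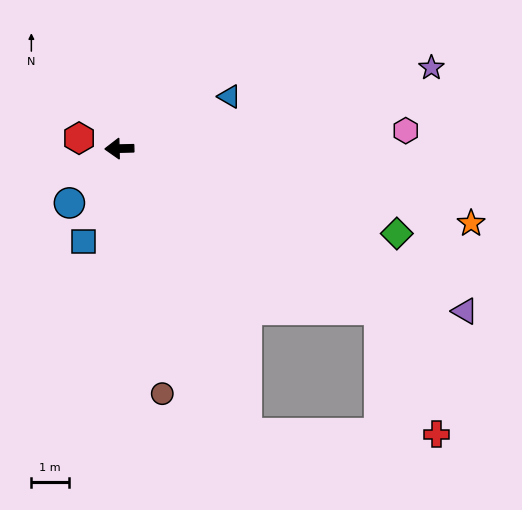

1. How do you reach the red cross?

blocked — turn left 147°, forward 8.2 m, then turn right 34°, forward 3.7 m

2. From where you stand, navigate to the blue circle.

turn left 46°, forward 2.0 m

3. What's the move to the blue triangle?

turn right 156°, forward 3.3 m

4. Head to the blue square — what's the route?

turn left 67°, forward 2.7 m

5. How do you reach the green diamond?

turn left 162°, forward 7.8 m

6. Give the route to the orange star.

turn left 167°, forward 9.7 m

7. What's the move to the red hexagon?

turn right 16°, forward 1.1 m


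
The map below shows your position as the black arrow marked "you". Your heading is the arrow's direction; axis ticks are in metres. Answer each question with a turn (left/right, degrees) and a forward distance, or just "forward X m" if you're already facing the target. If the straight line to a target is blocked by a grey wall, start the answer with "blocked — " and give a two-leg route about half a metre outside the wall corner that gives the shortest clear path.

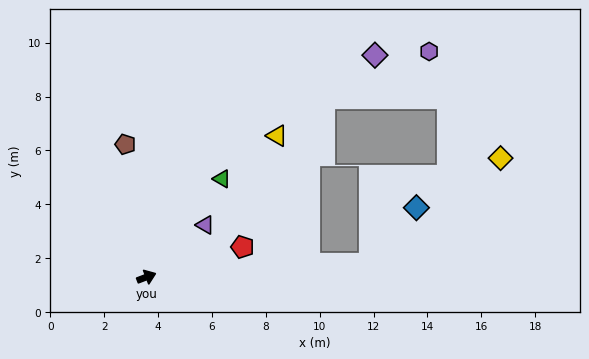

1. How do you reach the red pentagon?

turn right 4°, forward 3.7 m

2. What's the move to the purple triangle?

turn left 21°, forward 2.9 m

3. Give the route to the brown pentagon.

turn left 78°, forward 5.0 m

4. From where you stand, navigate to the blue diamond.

blocked — turn right 18°, forward 8.3 m, then turn left 48°, forward 2.7 m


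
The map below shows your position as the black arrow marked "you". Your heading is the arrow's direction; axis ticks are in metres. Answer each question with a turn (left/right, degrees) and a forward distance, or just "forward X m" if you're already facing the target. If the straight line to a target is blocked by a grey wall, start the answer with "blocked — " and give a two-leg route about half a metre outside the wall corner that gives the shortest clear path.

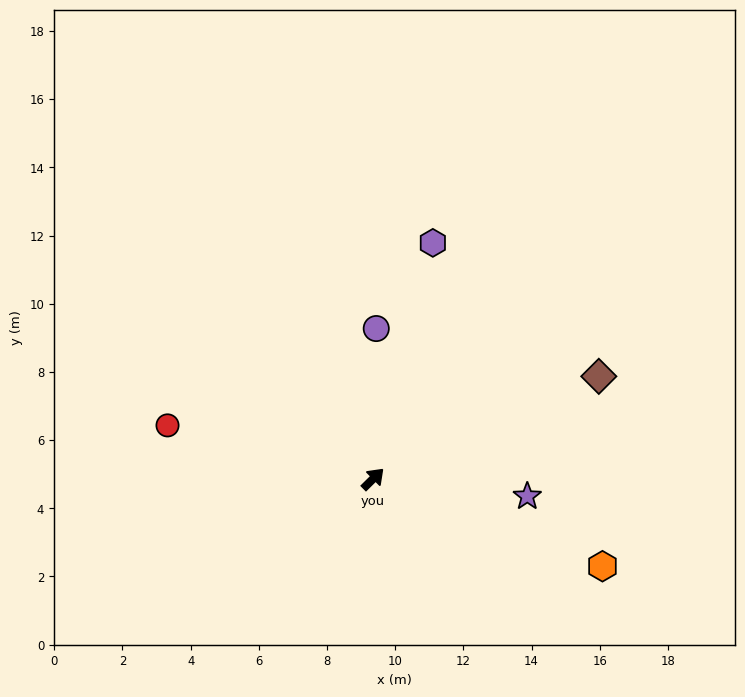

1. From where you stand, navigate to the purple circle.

turn left 44°, forward 4.4 m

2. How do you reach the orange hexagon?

turn right 65°, forward 7.2 m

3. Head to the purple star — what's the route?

turn right 51°, forward 4.6 m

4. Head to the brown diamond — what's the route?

turn right 20°, forward 7.3 m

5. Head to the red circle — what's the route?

turn left 121°, forward 6.2 m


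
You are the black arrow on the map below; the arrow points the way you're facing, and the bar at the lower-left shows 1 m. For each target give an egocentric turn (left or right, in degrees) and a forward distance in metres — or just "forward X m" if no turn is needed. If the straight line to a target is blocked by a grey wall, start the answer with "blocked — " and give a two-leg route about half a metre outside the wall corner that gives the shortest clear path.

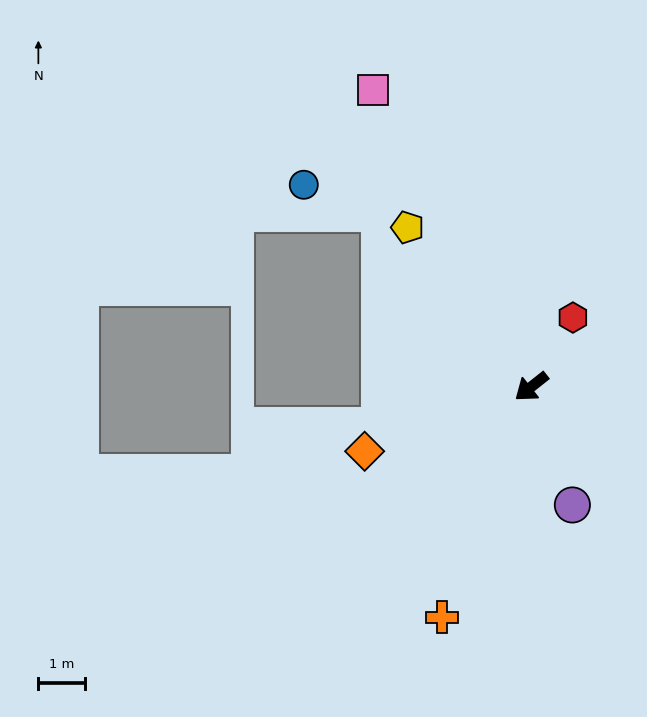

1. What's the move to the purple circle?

turn left 71°, forward 2.7 m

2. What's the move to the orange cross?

turn left 30°, forward 5.3 m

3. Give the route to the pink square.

turn right 100°, forward 7.3 m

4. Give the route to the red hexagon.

turn right 159°, forward 1.7 m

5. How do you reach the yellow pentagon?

turn right 91°, forward 4.3 m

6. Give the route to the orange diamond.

turn right 17°, forward 3.9 m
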